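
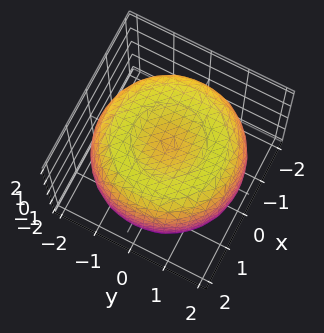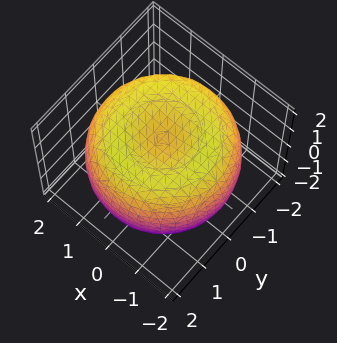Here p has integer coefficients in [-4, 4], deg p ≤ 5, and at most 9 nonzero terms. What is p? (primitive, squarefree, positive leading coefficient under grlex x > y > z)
1. Degree: a generic line meets the surface in up to 4 points, so deg p = 4.
2. Symmetry: the z-axis is an axis of rotation, so x and y enter only as x² + y².
3. Reading off the gridlines: a circular section at z = 0 has radius between 1 and 2; among the integer gridlines, it crosses the z-axis at z ∈ {-1, 1}.
4. These observations pin down the coefficients.

x^4 + 2*x^2*y^2 + y^4 - 3*x^2 - 3*y^2 + 3*z^2 - 3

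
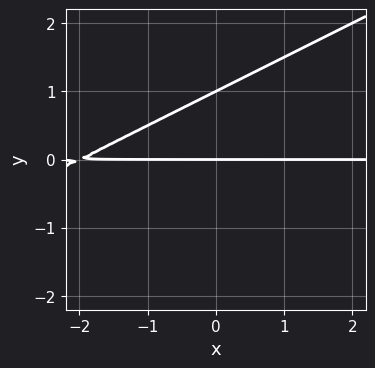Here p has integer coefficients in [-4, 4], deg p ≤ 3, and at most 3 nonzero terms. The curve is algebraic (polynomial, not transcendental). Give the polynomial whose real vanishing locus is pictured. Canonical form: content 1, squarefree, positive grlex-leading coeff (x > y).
x*y - 2*y^2 + 2*y

First, degree: a generic line meets the curve in up to 2 points, so deg p = 2.
Next, reading off the gridlines: the y-axis gridline crossings are at y ∈ {0, 1}; every point of the x-axis in the box is on the curve.
Finally, matching integer coefficients to the picture gives p.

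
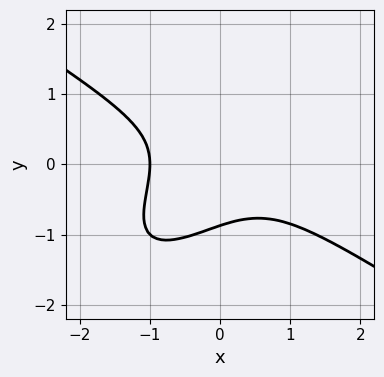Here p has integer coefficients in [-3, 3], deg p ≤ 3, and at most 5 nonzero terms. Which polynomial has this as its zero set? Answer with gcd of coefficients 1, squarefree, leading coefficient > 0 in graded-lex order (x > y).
1. Degree: the shape is more complex than any degree-2 curve, so deg p = 3.
2. From the axis intercepts and sections: one x-axis crossing is at x = -1.
3. Fitting integer coefficients to these (and the overall shape) gives p.

2*x^3 - 3*x*y^2 + 3*y^3 + 2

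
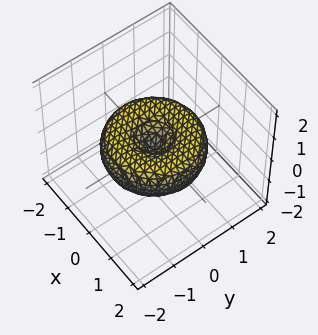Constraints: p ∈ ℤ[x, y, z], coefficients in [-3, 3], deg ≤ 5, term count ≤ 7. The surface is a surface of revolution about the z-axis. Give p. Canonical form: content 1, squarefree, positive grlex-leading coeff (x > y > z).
1. Degree: a generic line meets the surface in up to 4 points, so deg p = 4.
2. Symmetries: the z-axis is an axis of rotation, so x and y enter only as x² + y².
3. Reading off the gridlines: it meets the y-axis at y = 0 (among the integer gridlines); a circular section at z = 0 has radius between 1 and 2; it crosses the z-axis at the gridline z = 0.
4. Solving for integer coefficients yields p as stated.

x^4 + 2*x^2*y^2 + y^4 - 2*x^2 - 2*y^2 + 3*z^2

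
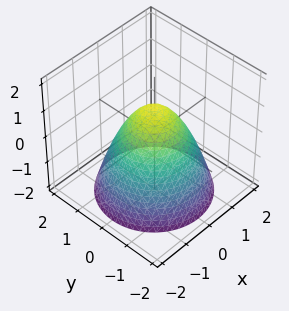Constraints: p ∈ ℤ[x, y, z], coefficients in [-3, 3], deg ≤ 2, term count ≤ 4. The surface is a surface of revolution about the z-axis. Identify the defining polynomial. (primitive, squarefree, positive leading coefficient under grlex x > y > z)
x^2 + y^2 + z - 1

1. The degree is 2 — a generic line meets the surface in up to 2 points.
2. Symmetry: every cross-section ⟂ z is a circle, so x, y appear only via x² + y².
3. From the visible intercepts: a circular section at z = -1 has radius between 1 and 2; the y-axis gridline crossings are at y ∈ {-1, 1}; the x-axis gridline crossings are at x ∈ {-1, 1}; it crosses the z-axis at the gridline z = 1.
4. Assembling these constraints gives the stated polynomial.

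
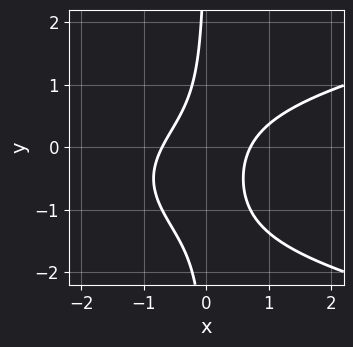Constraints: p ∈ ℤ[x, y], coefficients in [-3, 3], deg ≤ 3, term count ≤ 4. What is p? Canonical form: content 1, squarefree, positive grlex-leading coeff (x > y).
2*x*y^2 - 2*x^2 + 2*x*y + 1

(a) Degree: the shape is more complex than any degree-2 curve, so deg p = 3.
(b) Observable constraints: it misses every integer gridline on the y-axis.
(c) Assembling these constraints gives the stated polynomial.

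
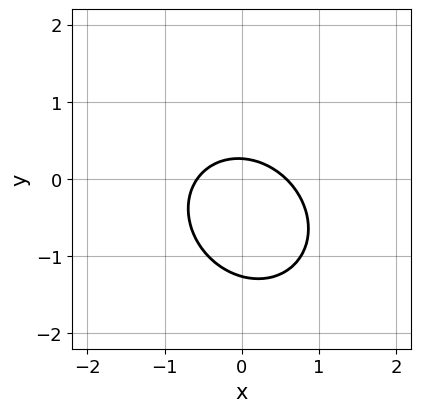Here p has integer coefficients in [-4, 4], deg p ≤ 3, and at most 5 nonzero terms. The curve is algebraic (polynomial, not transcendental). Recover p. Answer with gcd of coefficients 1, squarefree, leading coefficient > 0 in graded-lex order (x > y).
3*x^2 + x*y + 3*y^2 + 3*y - 1

1. The degree is 2 — the shape is more complex than any degree-1 curve.
2. The integer polynomial consistent with all of this is the stated p.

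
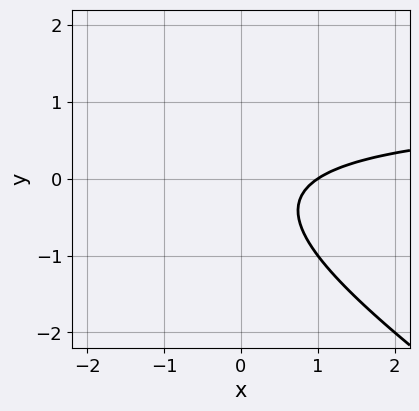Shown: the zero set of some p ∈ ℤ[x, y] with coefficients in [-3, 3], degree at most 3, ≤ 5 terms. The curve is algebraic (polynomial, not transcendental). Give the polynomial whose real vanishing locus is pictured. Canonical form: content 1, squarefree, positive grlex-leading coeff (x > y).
(a) The degree is 2 — no degree-1 curve has this shape.
(b) Reading off the gridlines: one x-axis crossing is at x = 1; it misses every integer gridline on the y-axis.
(c) Assembling these constraints gives the stated polynomial.

2*x*y + 3*y^2 - 2*x + y + 2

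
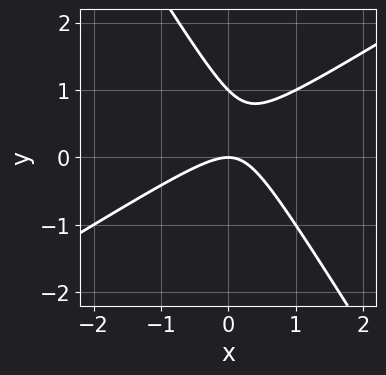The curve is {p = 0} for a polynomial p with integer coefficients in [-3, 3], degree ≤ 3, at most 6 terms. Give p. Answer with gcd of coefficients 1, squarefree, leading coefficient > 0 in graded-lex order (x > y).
x^2 - x*y - y^2 + y

(a) deg p = 2.
(b) From the axis intercepts and sections: it meets the x-axis at x = 0 (among the integer gridlines); among the integer gridlines, it crosses the y-axis at y ∈ {0, 1}.
(c) These observations pin down the coefficients.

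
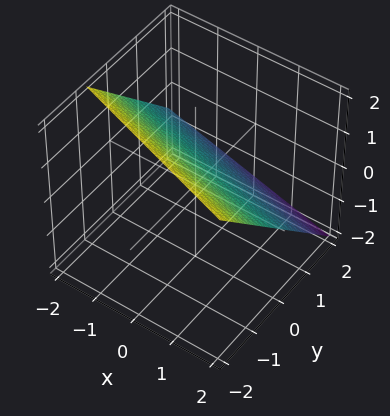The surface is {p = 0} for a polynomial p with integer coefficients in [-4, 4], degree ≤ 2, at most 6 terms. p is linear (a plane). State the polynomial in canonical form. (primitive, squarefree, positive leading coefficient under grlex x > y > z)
x + 3*y + 3*z - 2

First, degree: the surface is flat (a plane), so deg p = 1.
Then, against the integer gridlines: it meets the x-axis at x = 2 (among the integer gridlines).
Finally, fitting integer coefficients to these (and the overall shape) gives p.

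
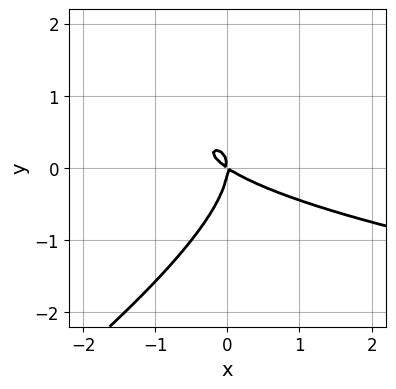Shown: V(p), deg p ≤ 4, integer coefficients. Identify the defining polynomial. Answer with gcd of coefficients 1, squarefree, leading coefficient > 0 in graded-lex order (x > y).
1. Degree: no degree-2 curve has this shape, so deg p = 3.
2. Against the integer gridlines: it crosses the y-axis at the gridline y = 0; it meets the x-axis at x = 0 (among the integer gridlines).
3. Fitting integer coefficients to these (and the overall shape) gives p.

2*x*y^2 - 3*y^3 - 2*x^2 - 3*x*y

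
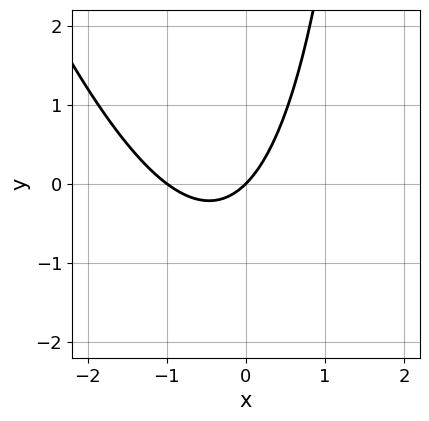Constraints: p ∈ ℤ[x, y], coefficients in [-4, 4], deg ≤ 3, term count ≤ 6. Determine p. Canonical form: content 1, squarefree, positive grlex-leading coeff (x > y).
3*x^2 + x*y + 3*x - 3*y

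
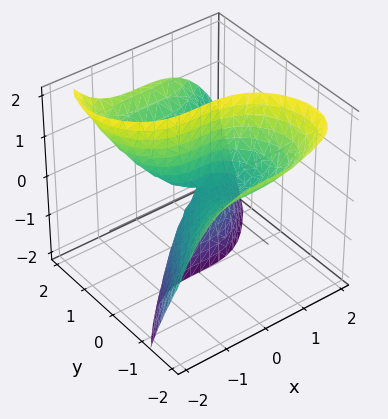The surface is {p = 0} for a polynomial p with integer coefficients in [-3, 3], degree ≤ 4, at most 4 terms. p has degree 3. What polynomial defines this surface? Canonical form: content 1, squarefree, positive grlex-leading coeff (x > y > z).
First, degree: the shape is more complex than any degree-2 surface, so deg p = 3.
Then, observable constraints: the visible z-axis segment lies entirely on the surface; it meets the y-axis at y = 0 (among the integer gridlines); one x-axis crossing is at x = 0.
Finally, together with the visible shape, these determine p as stated.

x^3 - y^3 + 3*y*z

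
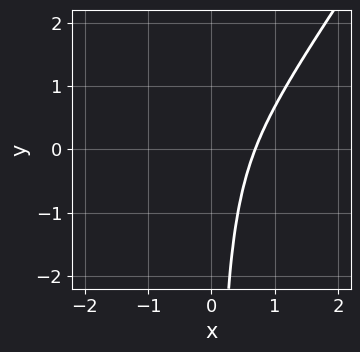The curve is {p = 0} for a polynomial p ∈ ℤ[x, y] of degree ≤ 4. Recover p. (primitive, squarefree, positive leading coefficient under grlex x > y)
(a) Degree: no degree-2 curve has this shape, so deg p = 3.
(b) Reading off the gridlines: it misses every integer gridline on the y-axis.
(c) Fitting integer coefficients to these (and the overall shape) gives p.

3*x^3 - 2*x^2*y - x*y - 1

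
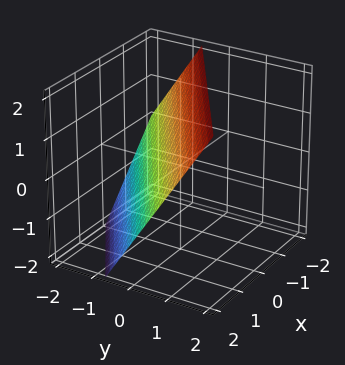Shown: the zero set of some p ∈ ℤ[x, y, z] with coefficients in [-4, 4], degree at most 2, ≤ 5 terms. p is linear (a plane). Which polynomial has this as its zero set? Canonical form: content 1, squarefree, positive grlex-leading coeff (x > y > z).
2*x - 3*y + 2*z - 2

(a) Degree: the surface is flat (a plane), so deg p = 1.
(b) Checking where it meets the axes: it meets the x-axis at x = 1 (among the integer gridlines); it crosses the z-axis at the gridline z = 1.
(c) Assembling these constraints gives the stated polynomial.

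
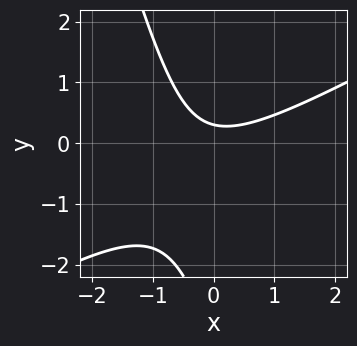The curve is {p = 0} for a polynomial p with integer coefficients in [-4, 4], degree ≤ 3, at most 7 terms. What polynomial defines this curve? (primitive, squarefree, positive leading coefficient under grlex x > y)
2*x^2 - 3*x*y - y^2 - 3*y + 1

deg p = 2. The shape is more complex than any degree-1 curve.
Observable constraints: no x-intercept at any integer in the box.
Putting this together gives p.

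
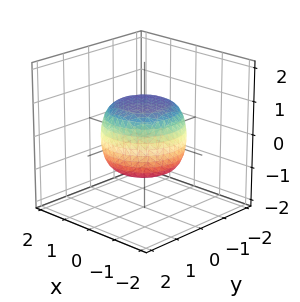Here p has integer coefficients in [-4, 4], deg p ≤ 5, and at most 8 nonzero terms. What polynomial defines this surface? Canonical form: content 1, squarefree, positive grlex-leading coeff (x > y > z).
1. The degree is 4 — no degree-3 surface has this shape.
2. By symmetry, the z-axis is an axis of rotation, so x and y enter only as x² + y².
3. Checking where it meets the axes: a circular section at z = 1 has radius between 0 and 1; the z-axis gridline crossings are at z ∈ {-1, 1}.
4. Together with the visible shape, these determine p as stated.

2*x^4 + 4*x^2*y^2 + 2*y^4 - x^2 - y^2 + 3*z^2 - 3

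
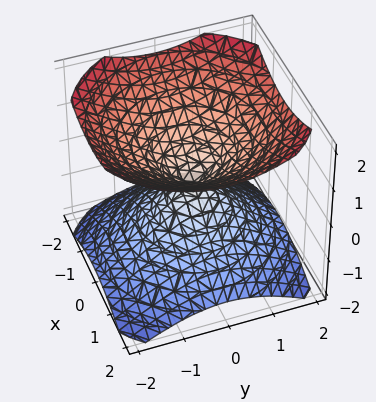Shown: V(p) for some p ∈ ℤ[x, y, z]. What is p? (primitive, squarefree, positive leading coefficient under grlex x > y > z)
1. I count 2 distinct pieces. They look like related sheets of one shape, so recover p as a whole.
2. Degree: two nappes meeting at a single point; a quadric, so deg p = 2.
3. Symmetries: the z ↦ −z reflection is a symmetry, so z appears only in even powers; the z-axis is an axis of rotation, so x and y enter only as x² + y².
4. Reading off the gridlines: one y-axis crossing is at y = 0; it meets the z-axis at z = 0 (among the integer gridlines); it crosses the x-axis at the gridline x = 0; a circular section at z = 1 has radius between 1 and 2.
5. The integer polynomial consistent with all of this is the stated p.

2*x^2 + 2*y^2 - 3*z^2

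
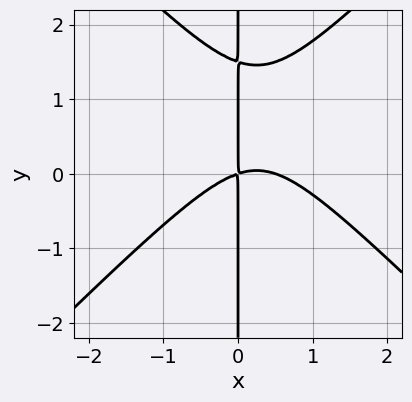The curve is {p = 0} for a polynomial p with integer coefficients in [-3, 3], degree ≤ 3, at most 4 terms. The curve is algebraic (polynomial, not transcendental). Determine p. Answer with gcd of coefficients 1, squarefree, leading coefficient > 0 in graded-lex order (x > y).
1. The degree is 3 — a generic line meets the curve in up to 3 points.
2. Checking where it meets the axes: the visible y-axis segment lies entirely on the curve.
3. Assembling these constraints gives the stated polynomial.

2*x^3 - 2*x*y^2 - x^2 + 3*x*y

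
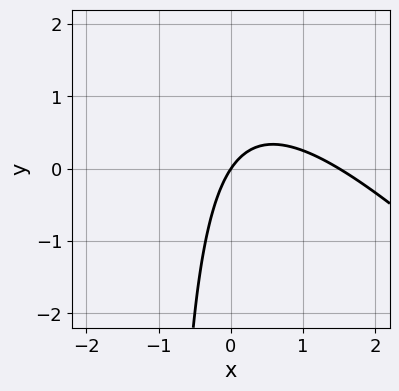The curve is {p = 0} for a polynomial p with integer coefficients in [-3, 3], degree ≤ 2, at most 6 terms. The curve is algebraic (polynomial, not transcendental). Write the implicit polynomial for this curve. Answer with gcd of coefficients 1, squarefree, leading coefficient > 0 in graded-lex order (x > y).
2*x^2 + 2*x*y - 3*x + 2*y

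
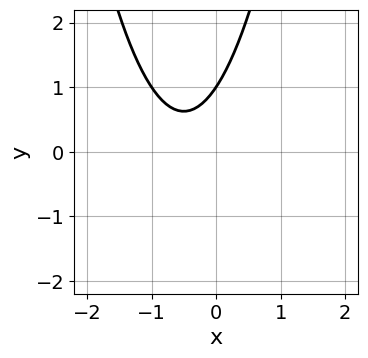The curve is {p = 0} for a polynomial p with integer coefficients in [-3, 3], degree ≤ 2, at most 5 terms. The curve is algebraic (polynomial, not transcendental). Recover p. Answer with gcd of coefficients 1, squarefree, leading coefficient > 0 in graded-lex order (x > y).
3*x^2 + 3*x - 2*y + 2

First, deg p = 2.
Next, reading off the gridlines: it crosses the y-axis at the gridline y = 1; no x-intercept at any integer in the box.
Finally, assembling these constraints gives the stated polynomial.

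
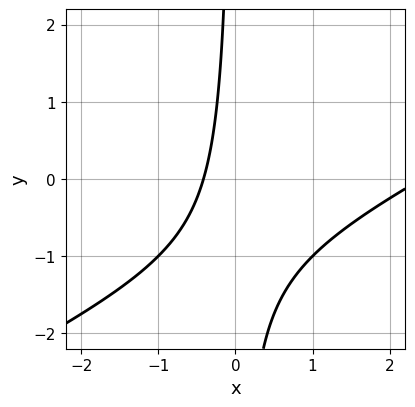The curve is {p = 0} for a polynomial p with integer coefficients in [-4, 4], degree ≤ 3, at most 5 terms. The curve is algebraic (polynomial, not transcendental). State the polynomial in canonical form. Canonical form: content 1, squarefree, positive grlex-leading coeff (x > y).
1. Degree: no degree-1 curve has this shape, so deg p = 2.
2. Checking where it meets the axes: the curve avoids every integer y-axis point in the box.
3. Matching integer coefficients to the picture gives p.

x^2 - 2*x*y - 2*x - 1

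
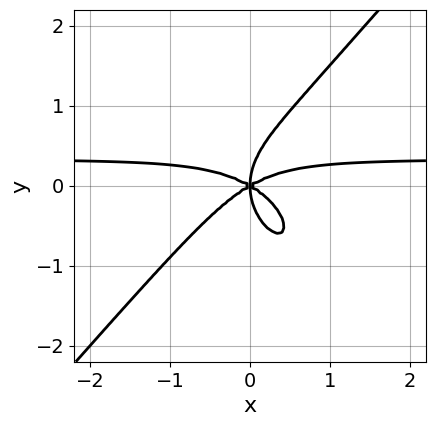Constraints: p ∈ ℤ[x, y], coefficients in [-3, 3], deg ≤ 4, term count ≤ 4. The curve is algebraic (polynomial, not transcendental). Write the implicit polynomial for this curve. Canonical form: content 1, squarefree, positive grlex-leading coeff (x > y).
3*x^3*y - 2*y^4 - x^3 + 3*x*y^2

(a) Degree: the shape is more complex than any degree-3 curve, so deg p = 4.
(b) Against the integer gridlines: it meets the x-axis at x = 0 (among the integer gridlines); it crosses the y-axis at the gridline y = 0.
(c) The integer polynomial consistent with all of this is the stated p.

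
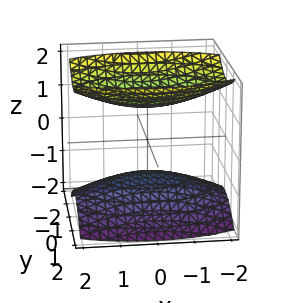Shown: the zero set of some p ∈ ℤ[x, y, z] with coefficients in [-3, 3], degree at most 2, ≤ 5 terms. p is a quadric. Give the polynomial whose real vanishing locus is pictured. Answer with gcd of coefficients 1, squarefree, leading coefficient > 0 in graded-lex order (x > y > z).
1. I count 2 distinct pieces. Treating them together as one polynomial.
2. deg p = 2. Two sheets facing apart; a quadric.
3. Symmetries: mirror symmetry y ↦ −y ⇒ only even powers of y; mirror symmetry z ↦ −z ⇒ only even powers of z; the x ↦ −x reflection is a symmetry, so x appears only in even powers.
4. From the visible intercepts: the surface avoids every integer y-axis point in the box; the surface avoids every integer x-axis point in the box; the z-axis gridline crossings are at z ∈ {-1, 1}.
5. These observations pin down the coefficients.

x^2 + 3*y^2 - 3*z^2 + 3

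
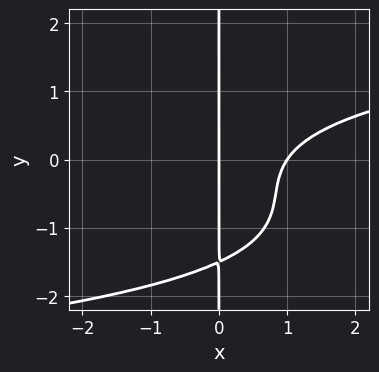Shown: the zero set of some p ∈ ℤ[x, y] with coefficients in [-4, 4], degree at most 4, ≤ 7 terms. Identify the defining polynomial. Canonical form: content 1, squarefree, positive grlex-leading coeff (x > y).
2*x*y^3 + 3*x*y^2 - 3*x^2 + 2*x*y + 3*x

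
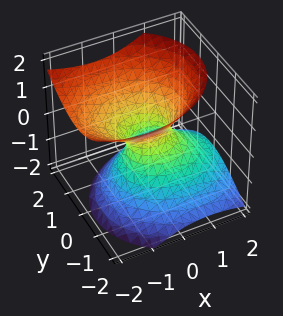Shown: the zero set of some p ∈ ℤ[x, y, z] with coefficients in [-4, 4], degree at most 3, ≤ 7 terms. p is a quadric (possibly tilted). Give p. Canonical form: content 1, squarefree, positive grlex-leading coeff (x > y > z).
1. Degree: a generic line meets the surface in up to 2 points, so deg p = 2.
2. Checking where it meets the axes: the surface avoids every integer z-axis point in the box.
3. Fitting integer coefficients to these (and the overall shape) gives p.

2*x^2 + 2*x*z + 3*y^2 - y*z - 3*z^2 - 1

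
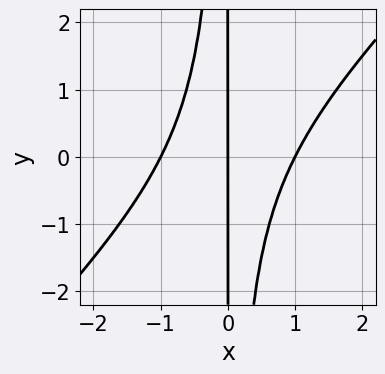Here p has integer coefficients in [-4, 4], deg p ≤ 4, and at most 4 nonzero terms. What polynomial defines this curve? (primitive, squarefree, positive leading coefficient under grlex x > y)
x^3 - x^2*y - x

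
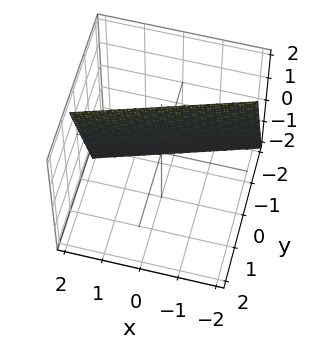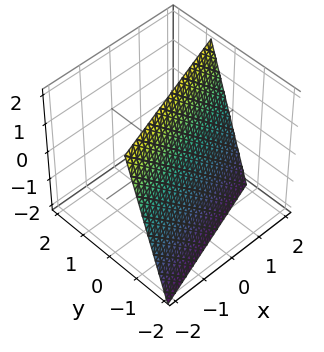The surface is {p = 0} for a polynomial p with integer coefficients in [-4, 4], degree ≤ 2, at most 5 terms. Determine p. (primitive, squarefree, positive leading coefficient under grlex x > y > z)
x - 3*y + z - 2

First, the degree is 1 — the surface is flat (a plane).
Then, against the integer gridlines: it meets the z-axis at z = 2 (among the integer gridlines); it crosses the x-axis at the gridline x = 2.
Finally, together with the visible shape, these determine p as stated.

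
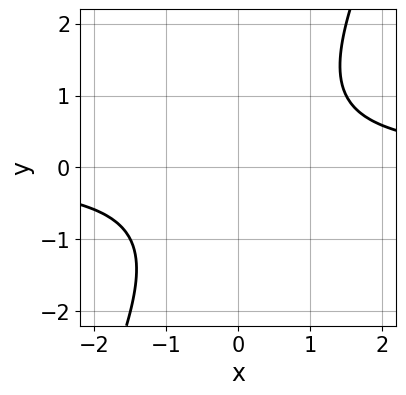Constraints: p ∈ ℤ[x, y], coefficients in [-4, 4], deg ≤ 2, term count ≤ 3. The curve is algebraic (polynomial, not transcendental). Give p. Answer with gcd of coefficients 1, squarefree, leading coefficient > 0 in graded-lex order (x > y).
First, the degree is 2 — the shape is more complex than any degree-1 curve.
Then, checking where it meets the axes: no x-intercept at any integer in the box; the curve avoids every integer y-axis point in the box.
Finally, solving for integer coefficients yields p as stated.

2*x*y - y^2 - 2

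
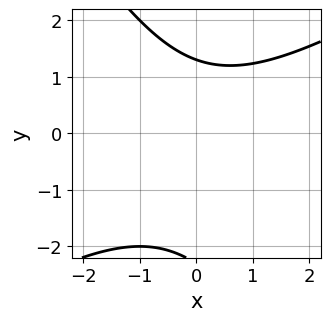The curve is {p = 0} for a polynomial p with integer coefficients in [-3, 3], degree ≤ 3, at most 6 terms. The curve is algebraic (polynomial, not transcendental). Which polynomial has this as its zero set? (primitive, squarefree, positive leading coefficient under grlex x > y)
First, deg p = 2. The shape is more complex than any degree-1 curve.
Then, against the integer gridlines: it misses every integer gridline on the x-axis.
Finally, together with the visible shape, these determine p as stated.

x^2 - x*y - y^2 - y + 3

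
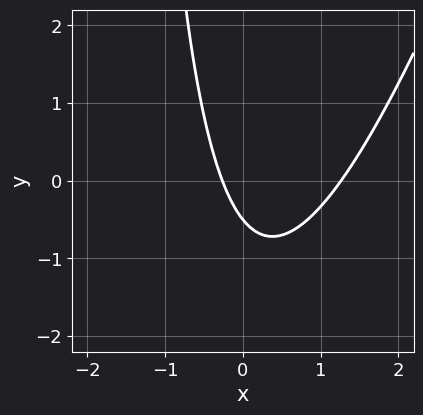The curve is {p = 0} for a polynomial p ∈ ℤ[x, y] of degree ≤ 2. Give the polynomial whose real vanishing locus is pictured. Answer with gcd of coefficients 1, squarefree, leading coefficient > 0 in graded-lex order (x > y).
3*x^2 - x*y - 3*x - 2*y - 1

1. deg p = 2.
2. The integer polynomial consistent with all of this is the stated p.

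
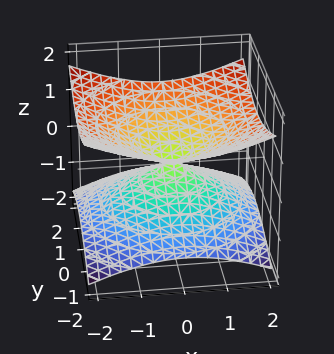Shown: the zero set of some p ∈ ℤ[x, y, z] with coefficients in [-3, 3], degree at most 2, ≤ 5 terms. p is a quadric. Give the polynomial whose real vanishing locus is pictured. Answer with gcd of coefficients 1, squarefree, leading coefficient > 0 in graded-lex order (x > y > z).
x^2 + y^2 - 3*z^2

1. deg p = 2. Two nappes meeting at a single point; a quadric.
2. Symmetries: the surface is invariant under rotation about z: p = q(x² + y², z); mirror symmetry z ↦ −z ⇒ only even powers of z.
3. Against the integer gridlines: it crosses the x-axis at the gridline x = 0; it meets the z-axis at z = 0 (among the integer gridlines); a circular section at z = -1 has radius between 1 and 2.
4. The integer polynomial consistent with all of this is the stated p.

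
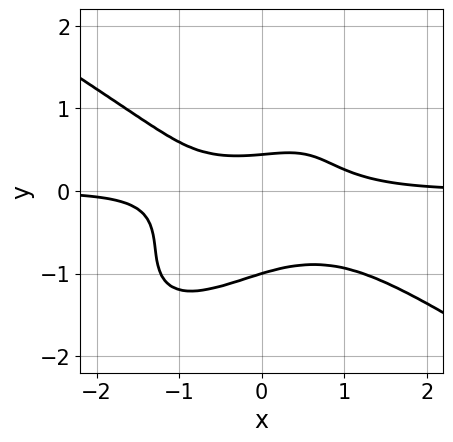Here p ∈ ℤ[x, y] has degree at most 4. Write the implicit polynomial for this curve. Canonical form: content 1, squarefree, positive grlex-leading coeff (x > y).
2*x^3*y - 3*x*y^3 + 3*y^4 + 2*y - 1

(a) The degree is 4 — no degree-3 curve has this shape.
(b) Checking where it meets the axes: it meets the y-axis at y = -1 (among the integer gridlines); it misses every integer gridline on the x-axis.
(c) Matching integer coefficients to the picture gives p.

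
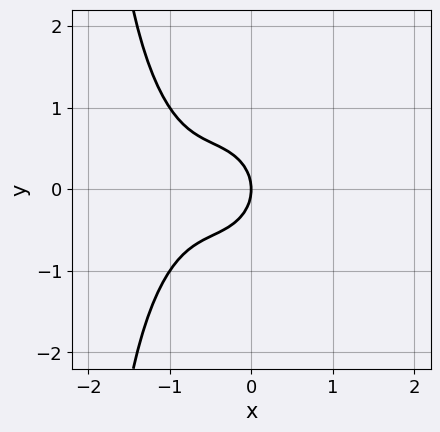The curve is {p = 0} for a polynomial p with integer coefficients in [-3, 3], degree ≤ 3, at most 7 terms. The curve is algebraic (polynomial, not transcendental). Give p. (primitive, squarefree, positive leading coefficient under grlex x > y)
2*x^3 + x*y^2 + 3*x^2 + 2*y^2 + 2*x

First, the degree is 3 — a generic line meets the curve in up to 3 points.
Then, symmetries: the y ↦ −y reflection is a symmetry, so y appears only in even powers.
Next, reading off the gridlines: one y-axis crossing is at y = 0; it meets the x-axis at x = 0 (among the integer gridlines).
Finally, solving for integer coefficients yields p as stated.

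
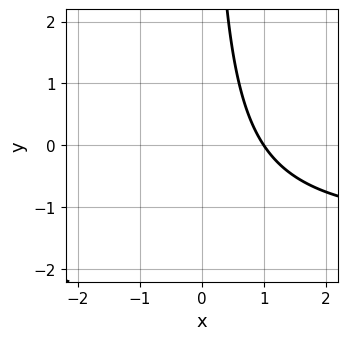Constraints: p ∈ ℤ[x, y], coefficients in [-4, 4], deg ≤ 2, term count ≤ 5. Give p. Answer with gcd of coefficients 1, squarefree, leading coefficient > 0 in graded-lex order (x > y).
2*x*y + 3*x - 3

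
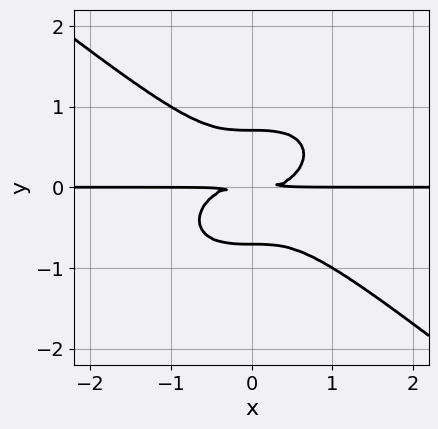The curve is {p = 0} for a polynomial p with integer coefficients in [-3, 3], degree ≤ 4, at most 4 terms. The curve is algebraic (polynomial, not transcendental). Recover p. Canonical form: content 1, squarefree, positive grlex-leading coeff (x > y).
x^3*y + 2*y^4 - y^2

First, deg p = 4.
Next, observable constraints: every point of the x-axis in the box is on the curve.
Finally, solving for integer coefficients yields p as stated.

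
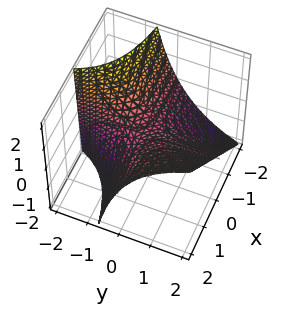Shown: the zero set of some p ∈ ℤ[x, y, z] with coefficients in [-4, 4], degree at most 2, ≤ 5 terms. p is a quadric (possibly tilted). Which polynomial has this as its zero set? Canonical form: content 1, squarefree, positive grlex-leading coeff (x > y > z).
2*x*y - y*z - 2*z

(a) Degree: no degree-1 surface has this shape, so deg p = 2.
(b) From the visible intercepts: the visible y-axis segment lies entirely on the surface; it crosses the z-axis at the gridline z = 0.
(c) Matching integer coefficients to the picture gives p. Check: (-1, 0, 0) on the x-axis lies on the surface, and p(-1, 0, 0) = 0. ✓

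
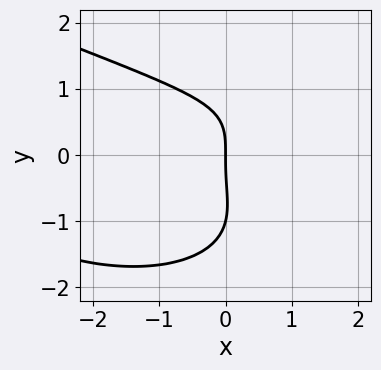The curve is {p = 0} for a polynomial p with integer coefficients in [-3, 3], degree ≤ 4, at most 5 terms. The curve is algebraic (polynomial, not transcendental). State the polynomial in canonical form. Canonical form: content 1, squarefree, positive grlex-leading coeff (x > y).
Degree: a generic line meets the curve in up to 4 points, so deg p = 4.
Reading off the gridlines: it crosses the x-axis at the gridline x = 0; among the integer gridlines, it crosses the y-axis at y ∈ {-1, 0}.
Putting this together gives p.

y^4 - x^2*y + y^3 - x*y + 3*x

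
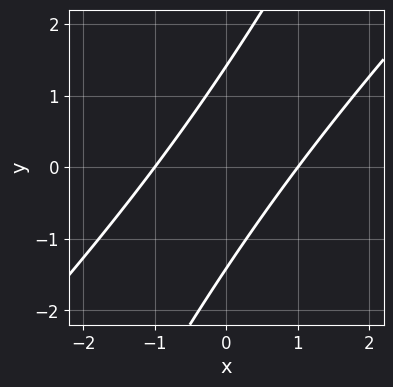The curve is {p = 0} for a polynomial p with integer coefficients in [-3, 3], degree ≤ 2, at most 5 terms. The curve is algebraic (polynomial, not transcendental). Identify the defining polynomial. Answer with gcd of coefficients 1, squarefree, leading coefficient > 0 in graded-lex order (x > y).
2*x^2 - 3*x*y + y^2 - 2

The degree is 2 — no degree-1 curve has this shape.
Observable constraints: among the integer gridlines, it crosses the x-axis at x ∈ {-1, 1}.
Assembling these constraints gives the stated polynomial.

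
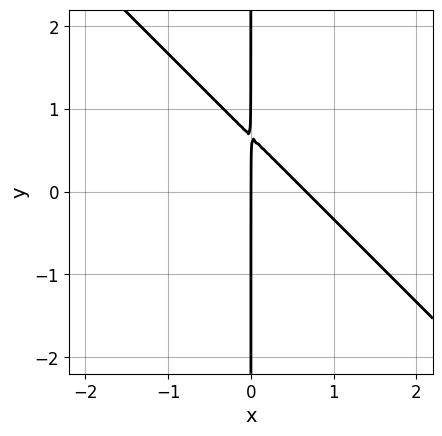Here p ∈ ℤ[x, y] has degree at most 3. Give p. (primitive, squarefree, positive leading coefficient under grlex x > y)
First, the degree is 2 — a generic line meets the curve in up to 2 points.
Then, from the axis intercepts and sections: the visible y-axis segment lies entirely on the curve; one x-axis crossing is at x = 0.
Finally, putting this together gives p.

3*x^2 + 3*x*y - 2*x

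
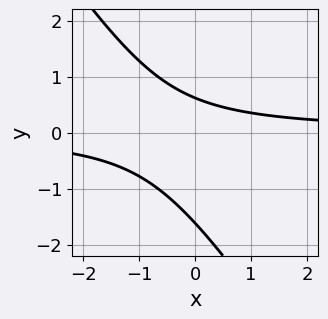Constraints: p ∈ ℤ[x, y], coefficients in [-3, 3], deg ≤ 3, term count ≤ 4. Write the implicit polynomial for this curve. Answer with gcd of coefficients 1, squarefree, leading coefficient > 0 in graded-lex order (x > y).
3*x*y + 2*y^2 + 2*y - 2

(a) deg p = 2.
(b) Checking where it meets the axes: it misses every integer gridline on the x-axis.
(c) Solving for integer coefficients yields p as stated.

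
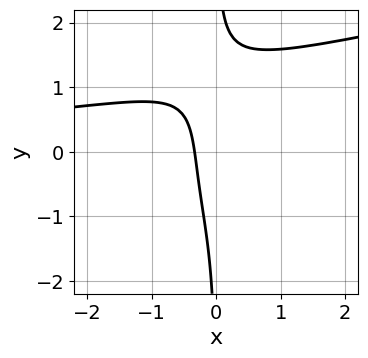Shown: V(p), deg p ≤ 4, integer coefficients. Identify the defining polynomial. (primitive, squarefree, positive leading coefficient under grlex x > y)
x*y^3 - x^2*y + x*y - 3*x - 1

(a) deg p = 4. A generic line meets the curve in up to 4 points.
(b) From the axis intercepts and sections: the curve avoids every integer y-axis point in the box.
(c) Solving for integer coefficients yields p as stated.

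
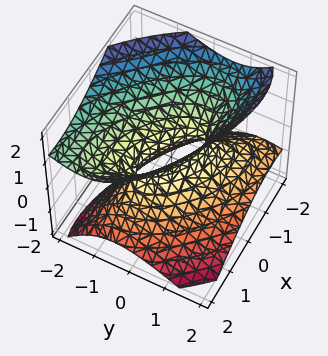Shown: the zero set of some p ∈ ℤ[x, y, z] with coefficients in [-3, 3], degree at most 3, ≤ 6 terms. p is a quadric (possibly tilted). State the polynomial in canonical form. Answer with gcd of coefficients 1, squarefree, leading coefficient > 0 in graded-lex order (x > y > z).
The degree is 2 — no degree-1 surface has this shape.
Against the integer gridlines: the surface avoids every integer z-axis point in the box.
Solving for integer coefficients yields p as stated.

2*x^2 + 3*x*y + 3*y^2 + 2*y*z - 3*z^2 - 1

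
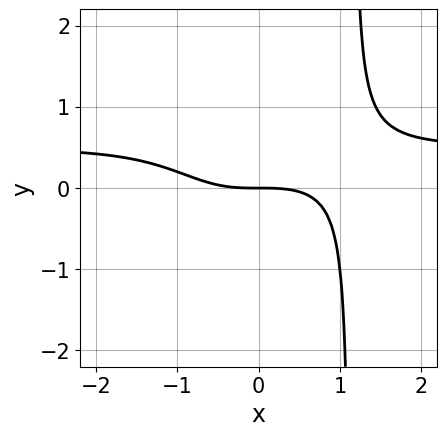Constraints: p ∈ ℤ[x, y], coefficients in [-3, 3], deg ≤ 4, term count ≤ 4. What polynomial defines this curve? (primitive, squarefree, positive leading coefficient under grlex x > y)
2*x^3*y - x^3 - 3*y

(a) Degree: a generic line meets the curve in up to 4 points, so deg p = 4.
(b) Observable constraints: it crosses the x-axis at the gridline x = 0; one y-axis crossing is at y = 0.
(c) Putting this together gives p.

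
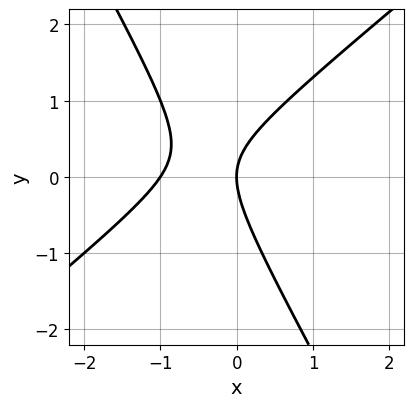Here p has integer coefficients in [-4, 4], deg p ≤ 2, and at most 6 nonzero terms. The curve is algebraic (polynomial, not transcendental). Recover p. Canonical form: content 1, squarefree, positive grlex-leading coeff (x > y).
1. Degree: a generic line meets the curve in up to 2 points, so deg p = 2.
2. From the axis intercepts and sections: it meets the y-axis at y = 0 (among the integer gridlines); the x-axis gridline crossings are at x ∈ {-1, 0}.
3. Matching integer coefficients to the picture gives p.

3*x^2 - 2*x*y - 2*y^2 + 3*x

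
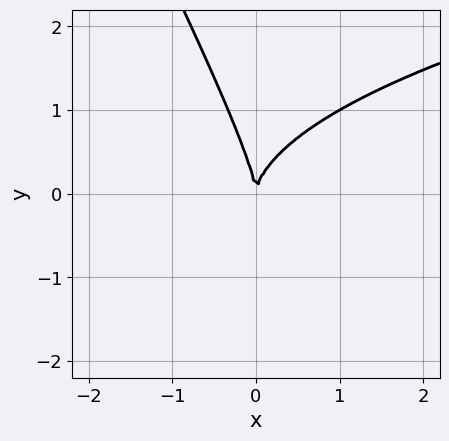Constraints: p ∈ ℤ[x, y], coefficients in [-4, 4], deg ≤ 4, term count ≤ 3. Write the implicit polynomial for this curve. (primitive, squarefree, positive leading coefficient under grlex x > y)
2*x*y^2 + y^3 - 3*x^2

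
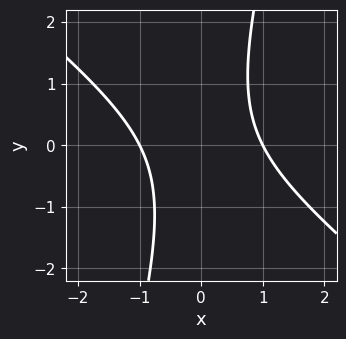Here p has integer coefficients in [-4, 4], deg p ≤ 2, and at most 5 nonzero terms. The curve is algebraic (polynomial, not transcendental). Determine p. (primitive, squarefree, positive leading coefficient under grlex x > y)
First, degree: the shape is more complex than any degree-1 curve, so deg p = 2.
Then, from the visible intercepts: among the integer gridlines, it crosses the x-axis at x ∈ {-1, 1}; the curve avoids every integer y-axis point in the box.
Finally, matching integer coefficients to the picture gives p.

3*x^2 + 3*x*y - y^2 - 3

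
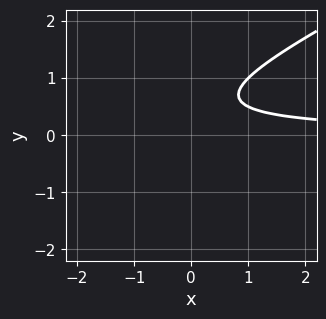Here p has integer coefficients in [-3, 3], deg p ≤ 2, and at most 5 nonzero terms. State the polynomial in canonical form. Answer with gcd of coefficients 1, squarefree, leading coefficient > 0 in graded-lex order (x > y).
First, deg p = 2.
Then, against the integer gridlines: no x-intercept at any integer in the box; the curve avoids every integer y-axis point in the box.
Finally, together with the visible shape, these determine p as stated.

x*y - 2*y^2 + 2*y - 1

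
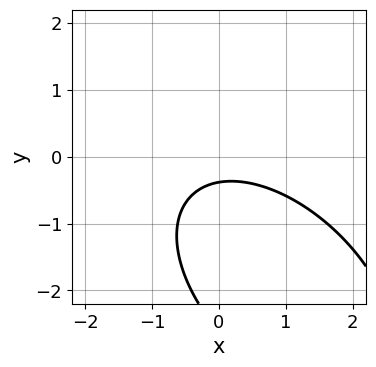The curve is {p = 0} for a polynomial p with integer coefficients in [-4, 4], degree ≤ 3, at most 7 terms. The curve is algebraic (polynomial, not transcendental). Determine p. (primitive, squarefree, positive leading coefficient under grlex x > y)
x^2 + x*y + y^2 + 3*y + 1

First, degree: the shape is more complex than any degree-1 curve, so deg p = 2.
Next, reading off the gridlines: it misses every integer gridline on the x-axis.
Finally, matching integer coefficients to the picture gives p.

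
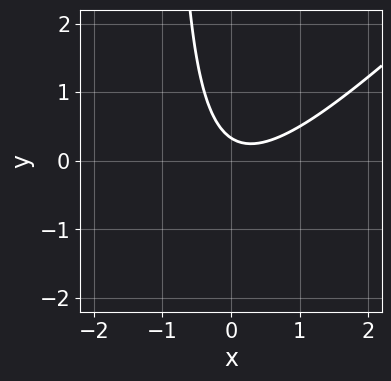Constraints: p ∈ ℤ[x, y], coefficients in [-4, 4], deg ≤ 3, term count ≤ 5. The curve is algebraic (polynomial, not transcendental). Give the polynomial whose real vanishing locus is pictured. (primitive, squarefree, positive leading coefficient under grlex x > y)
3*x^2 - 3*x*y - x - 3*y + 1

deg p = 2. The shape is more complex than any degree-1 curve.
Reading off the gridlines: no x-intercept at any integer in the box.
Putting this together gives p.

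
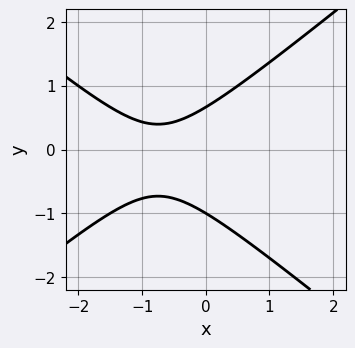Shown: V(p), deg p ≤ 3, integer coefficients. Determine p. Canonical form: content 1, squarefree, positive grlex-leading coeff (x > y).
First, deg p = 2. A generic line meets the curve in up to 2 points.
Next, checking where it meets the axes: it crosses the y-axis at the gridline y = -1; the curve avoids every integer x-axis point in the box.
Finally, solving for integer coefficients yields p as stated.

2*x^2 - 3*y^2 + 3*x - y + 2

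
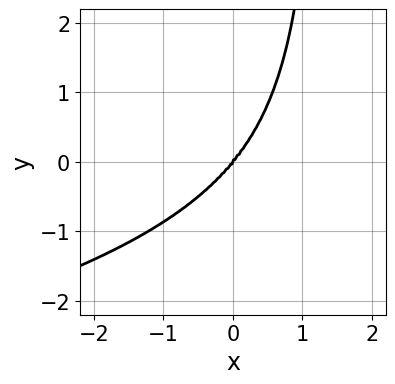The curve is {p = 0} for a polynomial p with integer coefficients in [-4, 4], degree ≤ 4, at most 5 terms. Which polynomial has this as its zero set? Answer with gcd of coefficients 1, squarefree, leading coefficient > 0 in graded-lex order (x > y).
(a) deg p = 4. No degree-3 curve has this shape.
(b) Checking where it meets the axes: it meets the x-axis at x = 0 (among the integer gridlines); it crosses the y-axis at the gridline y = 0.
(c) Together with the visible shape, these determine p as stated.

2*x^2*y^2 + 2*x*y^3 + 3*x^3 + 2*x^2*y - 3*y^3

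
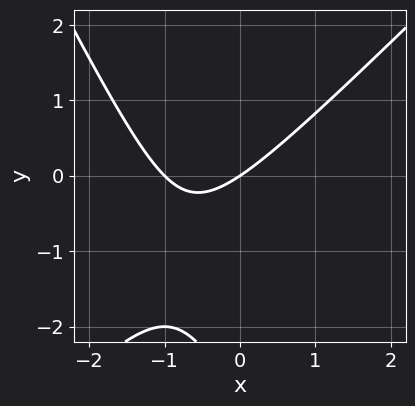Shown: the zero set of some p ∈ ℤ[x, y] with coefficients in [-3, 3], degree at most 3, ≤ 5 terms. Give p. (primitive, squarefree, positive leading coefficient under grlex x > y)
2*x^2 - x*y - y^2 + 2*x - 3*y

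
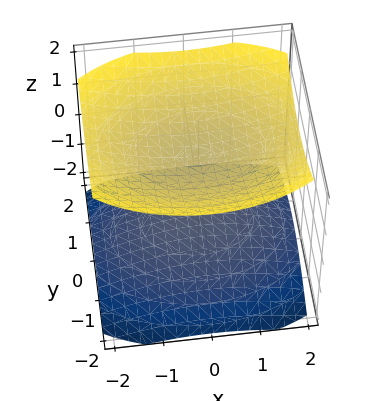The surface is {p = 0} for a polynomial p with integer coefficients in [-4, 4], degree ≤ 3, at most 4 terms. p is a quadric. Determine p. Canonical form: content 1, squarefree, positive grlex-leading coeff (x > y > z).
1. I count 2 distinct pieces.
2. Degree: two separate bowl-shaped sheets opening away from each other; a quadric, so deg p = 2.
3. Symmetries: the z ↦ −z reflection is a symmetry, so z appears only in even powers; it's symmetric under x → −x, forcing even powers of x; the y ↦ −y reflection is a symmetry, so y appears only in even powers.
4. Against the integer gridlines: no y-intercept at any integer in the box; the z-axis gridline crossings are at z ∈ {-1, 1}; it misses every integer gridline on the x-axis.
5. Putting this together gives p.

x^2 + 2*y^2 - 3*z^2 + 3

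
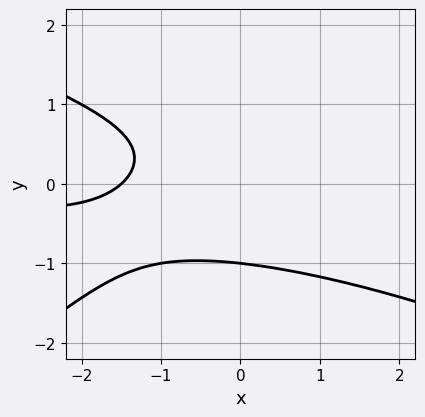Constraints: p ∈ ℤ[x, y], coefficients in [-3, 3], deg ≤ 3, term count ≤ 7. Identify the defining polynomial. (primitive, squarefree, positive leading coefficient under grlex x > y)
x^2*y + x*y^2 - 3*y^3 - 2*x - 3

The degree is 3 — the shape is more complex than any degree-2 curve.
Against the integer gridlines: it crosses the y-axis at the gridline y = -1.
These observations pin down the coefficients.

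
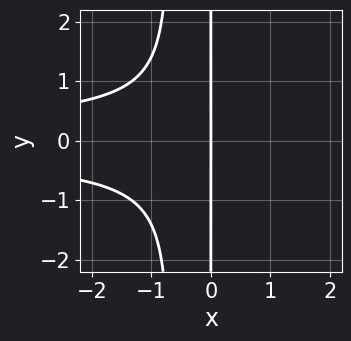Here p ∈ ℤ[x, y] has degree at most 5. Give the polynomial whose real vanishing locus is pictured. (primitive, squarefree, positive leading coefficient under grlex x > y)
1. Degree: a generic line meets the curve in up to 4 points, so deg p = 4.
2. Symmetries: it's symmetric under y → −y, forcing even powers of y.
3. From the visible intercepts: one x-axis crossing is at x = 0; the visible y-axis segment lies entirely on the curve.
4. The integer polynomial consistent with all of this is the stated p.

3*x^2*y^2 + 2*x*y^2 + 2*x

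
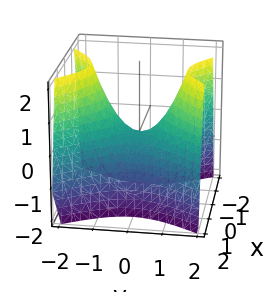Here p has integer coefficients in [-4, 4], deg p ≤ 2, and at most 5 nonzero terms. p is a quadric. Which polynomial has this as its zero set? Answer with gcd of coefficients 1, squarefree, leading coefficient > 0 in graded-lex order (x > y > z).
3*x^2 - 2*y^2 + 2*z

1. The degree is 2 — a hyperbolic paraboloid; a quadric.
2. Symmetries: it's symmetric under x → −x, forcing even powers of x; mirror symmetry y ↦ −y ⇒ only even powers of y.
3. From the axis intercepts and sections: one z-axis crossing is at z = 0; it crosses the x-axis at the gridline x = 0; it crosses the y-axis at the gridline y = 0.
4. These observations pin down the coefficients.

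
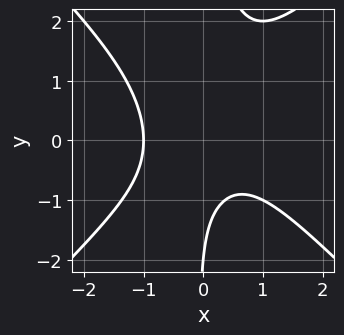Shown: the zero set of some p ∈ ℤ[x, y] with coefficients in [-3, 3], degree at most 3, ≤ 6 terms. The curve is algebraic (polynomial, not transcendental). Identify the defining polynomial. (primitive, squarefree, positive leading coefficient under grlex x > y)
2*x^3 - 2*x*y^2 + x*y + y + 2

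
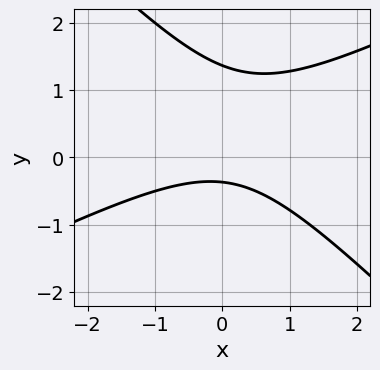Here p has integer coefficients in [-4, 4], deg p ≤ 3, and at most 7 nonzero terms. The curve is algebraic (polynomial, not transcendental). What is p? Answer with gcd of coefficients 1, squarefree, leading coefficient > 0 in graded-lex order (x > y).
First, deg p = 2.
Then, from the visible intercepts: no x-intercept at any integer in the box.
Finally, these observations pin down the coefficients.

x^2 - x*y - 2*y^2 + 2*y + 1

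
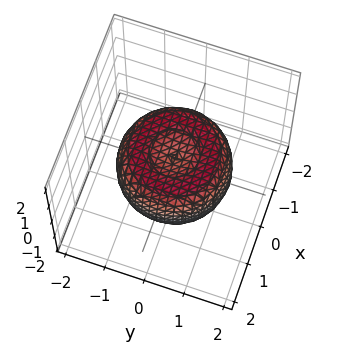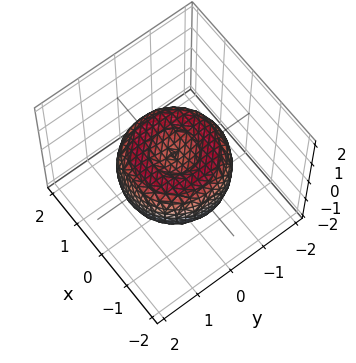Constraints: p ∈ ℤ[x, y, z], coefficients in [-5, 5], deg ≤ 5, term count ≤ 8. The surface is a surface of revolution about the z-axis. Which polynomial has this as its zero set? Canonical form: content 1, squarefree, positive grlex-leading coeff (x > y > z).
2*x^4 + 4*x^2*y^2 + 2*y^4 - 3*x^2 - 3*y^2 + 3*z^2 - 1

First, degree: a generic line meets the surface in up to 4 points, so deg p = 4.
Next, symmetry: the surface is invariant under rotation about z: p = q(x² + y², z).
Then, from the visible intercepts: a circular section at z = 0 has radius between 1 and 2.
Finally, putting this together gives p.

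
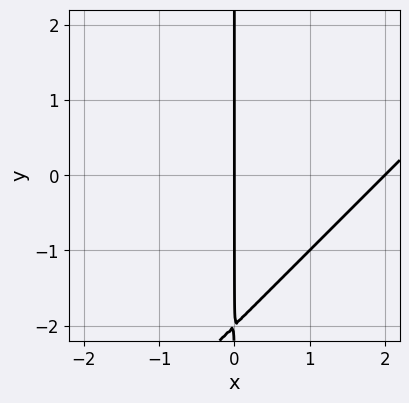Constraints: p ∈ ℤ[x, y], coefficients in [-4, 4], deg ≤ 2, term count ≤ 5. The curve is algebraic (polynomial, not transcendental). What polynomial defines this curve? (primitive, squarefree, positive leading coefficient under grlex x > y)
x^2 - x*y - 2*x

First, deg p = 2. A generic line meets the curve in up to 2 points.
Next, against the integer gridlines: every point of the y-axis in the box is on the curve; among the integer gridlines, it crosses the x-axis at x ∈ {0, 2}.
Finally, solving for integer coefficients yields p as stated.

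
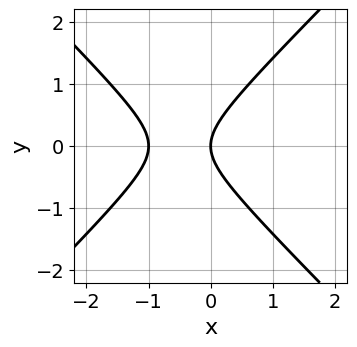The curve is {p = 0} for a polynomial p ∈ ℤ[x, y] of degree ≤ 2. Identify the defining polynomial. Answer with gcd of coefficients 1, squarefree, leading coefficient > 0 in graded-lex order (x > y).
x^2 - y^2 + x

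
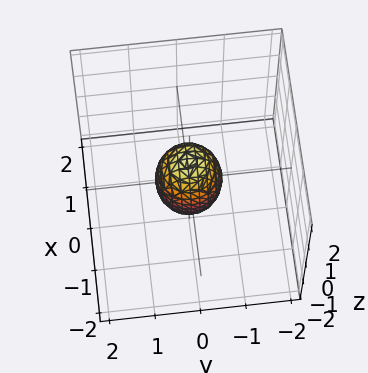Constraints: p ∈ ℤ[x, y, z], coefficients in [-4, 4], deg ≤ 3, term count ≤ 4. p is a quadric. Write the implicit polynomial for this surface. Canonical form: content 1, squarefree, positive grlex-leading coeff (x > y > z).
2*x^2 + 2*y^2 + z^2 - 1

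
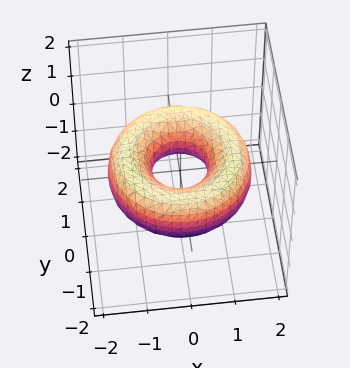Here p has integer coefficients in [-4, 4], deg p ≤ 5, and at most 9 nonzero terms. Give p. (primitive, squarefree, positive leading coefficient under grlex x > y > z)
x^4 + 2*x^2*y^2 + y^4 - 3*x^2 - 3*y^2 + 3*z^2 + 1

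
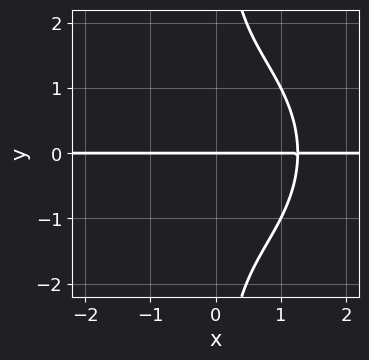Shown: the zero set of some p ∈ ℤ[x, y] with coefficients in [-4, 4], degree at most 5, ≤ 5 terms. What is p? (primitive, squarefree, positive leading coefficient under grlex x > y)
First, degree: the shape is more complex than any degree-3 curve, so deg p = 4.
Next, checking where it meets the axes: every point of the x-axis in the box is on the curve; it crosses the y-axis at the gridline y = 0.
Finally, assembling these constraints gives the stated polynomial.

x^3*y + x*y^3 - 2*y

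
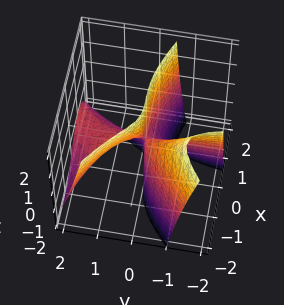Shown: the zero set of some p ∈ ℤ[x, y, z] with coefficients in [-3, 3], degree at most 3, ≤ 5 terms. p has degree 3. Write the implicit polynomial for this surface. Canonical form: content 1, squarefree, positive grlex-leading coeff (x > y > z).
1. deg p = 3. No degree-2 surface has this shape.
2. From the axis intercepts and sections: it crosses the x-axis at the gridline x = 0; every point of the y-axis in the box is on the surface; every point of the z-axis in the box is on the surface.
3. Assembling these constraints gives the stated polynomial.

x^3 + x^2*y - 2*x*y^2 + 3*x*y + 2*y*z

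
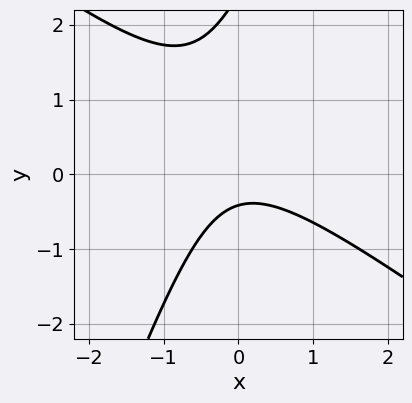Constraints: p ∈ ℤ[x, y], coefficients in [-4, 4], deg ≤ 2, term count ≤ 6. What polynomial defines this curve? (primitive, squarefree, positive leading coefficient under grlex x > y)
2*x^2 + 2*x*y - y^2 + 2*y + 1

First, degree: no degree-1 curve has this shape, so deg p = 2.
Then, reading off the gridlines: it misses every integer gridline on the x-axis.
Finally, together with the visible shape, these determine p as stated.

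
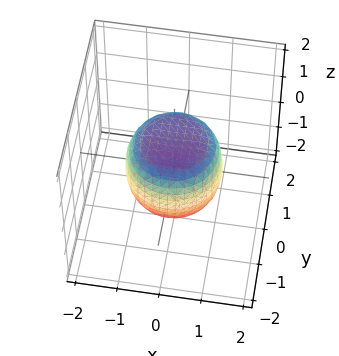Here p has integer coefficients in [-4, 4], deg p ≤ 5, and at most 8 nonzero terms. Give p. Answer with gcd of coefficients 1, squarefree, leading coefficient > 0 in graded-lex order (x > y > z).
2*x^4 + 4*x^2*y^2 + 2*y^4 - x^2 - y^2 + 2*z^2 - 2

First, deg p = 4. A generic line meets the surface in up to 4 points.
Then, symmetries: rotational symmetry about the z-axis ⇒ p depends on x, y only through x² + y².
Next, against the integer gridlines: among the integer gridlines, it crosses the z-axis at z ∈ {-1, 1}; a circular section at z = -1 has radius between 0 and 1.
Finally, matching integer coefficients to the picture gives p.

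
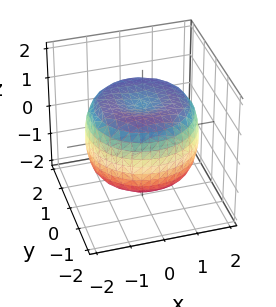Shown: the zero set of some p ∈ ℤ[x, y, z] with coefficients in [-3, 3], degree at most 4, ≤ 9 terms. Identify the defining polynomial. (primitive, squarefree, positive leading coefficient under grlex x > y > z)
The degree is 4 — the shape is more complex than any degree-3 surface.
Symmetry: the z-axis is an axis of rotation, so x and y enter only as x² + y².
Reading off the gridlines: the z-axis gridline crossings are at z ∈ {-1, 1}; a circular section at z = 0 has radius between 1 and 2.
These observations pin down the coefficients.

x^4 + 2*x^2*y^2 + y^4 - 2*x^2 - 2*y^2 + 2*z^2 - 2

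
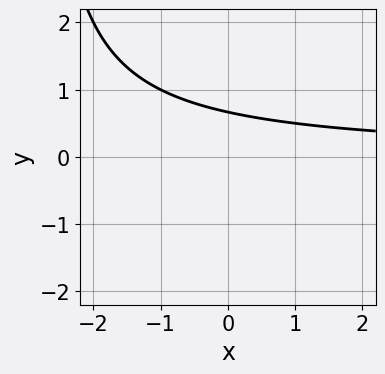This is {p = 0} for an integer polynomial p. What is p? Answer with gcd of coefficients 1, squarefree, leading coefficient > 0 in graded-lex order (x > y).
First, degree: no degree-1 curve has this shape, so deg p = 2.
Then, from the visible intercepts: no x-intercept at any integer in the box.
Finally, assembling these constraints gives the stated polynomial.

x*y + 3*y - 2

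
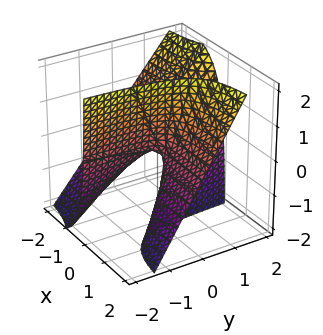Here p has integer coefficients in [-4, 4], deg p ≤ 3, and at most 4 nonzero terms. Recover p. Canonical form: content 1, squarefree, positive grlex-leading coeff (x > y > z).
deg p = 2. A generic line meets the surface in up to 2 points.
Checking where it meets the axes: the visible x-axis segment lies entirely on the surface; the visible y-axis segment lies entirely on the surface; it meets the z-axis at z = 0 (among the integer gridlines).
Solving for integer coefficients yields p as stated.

4*x*y - 3*x*z + z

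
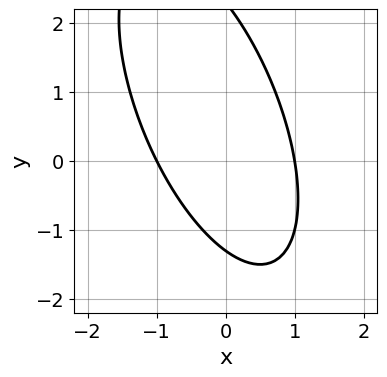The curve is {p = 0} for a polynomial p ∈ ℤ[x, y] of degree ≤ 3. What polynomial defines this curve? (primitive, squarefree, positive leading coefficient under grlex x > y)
deg p = 2.
Observable constraints: among the integer gridlines, it crosses the x-axis at x ∈ {-1, 1}.
Matching integer coefficients to the picture gives p.

3*x^2 + 2*x*y + y^2 - y - 3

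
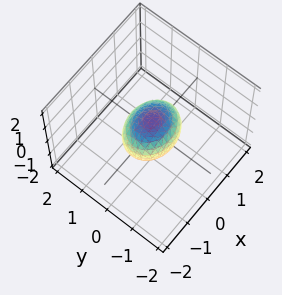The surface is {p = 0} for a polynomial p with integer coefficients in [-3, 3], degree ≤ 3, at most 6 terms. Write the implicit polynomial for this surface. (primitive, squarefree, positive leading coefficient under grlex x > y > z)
2*x^2 + 3*y^2 + 3*z^2 - 2

1. deg p = 2.
2. Symmetries: the z ↦ −z reflection is a symmetry, so z appears only in even powers; mirror symmetry y ↦ −y ⇒ only even powers of y; mirror symmetry x ↦ −x ⇒ only even powers of x.
3. Reading off the gridlines: among the integer gridlines, it crosses the x-axis at x ∈ {-1, 1}.
4. Solving for integer coefficients yields p as stated.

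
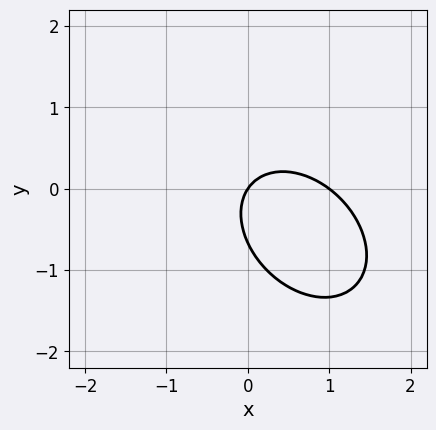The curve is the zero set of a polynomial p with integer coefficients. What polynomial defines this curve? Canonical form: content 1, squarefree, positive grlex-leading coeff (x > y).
3*x^2 + 2*x*y + 3*y^2 - 3*x + 2*y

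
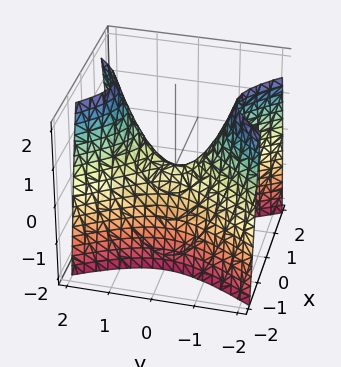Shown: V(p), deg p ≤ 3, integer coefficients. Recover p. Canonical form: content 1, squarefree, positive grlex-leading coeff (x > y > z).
2*x^2 - y^2 + z

First, deg p = 2. A hyperbolic paraboloid; a quadric.
Next, symmetries: it's symmetric under x → −x, forcing even powers of x; the y ↦ −y reflection is a symmetry, so y appears only in even powers.
Next, from the visible intercepts: it crosses the y-axis at the gridline y = 0; it meets the x-axis at x = 0 (among the integer gridlines); it crosses the z-axis at the gridline z = 0.
Finally, the integer polynomial consistent with all of this is the stated p.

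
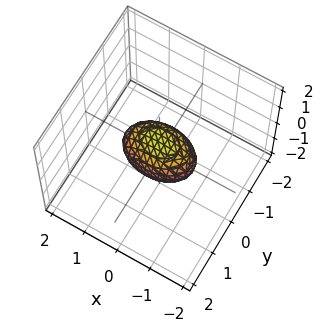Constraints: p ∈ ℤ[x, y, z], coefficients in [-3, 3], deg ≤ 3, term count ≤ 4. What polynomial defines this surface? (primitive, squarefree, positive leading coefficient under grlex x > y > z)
x^2 + 2*y^2 + 2*z^2 - 1

(a) The degree is 2 — bounded and convex; a quadric.
(b) Symmetries: mirror symmetry y ↦ −y ⇒ only even powers of y; the z ↦ −z reflection is a symmetry, so z appears only in even powers; mirror symmetry x ↦ −x ⇒ only even powers of x.
(c) Reading off the gridlines: among the integer gridlines, it crosses the x-axis at x ∈ {-1, 1}.
(d) Assembling these constraints gives the stated polynomial.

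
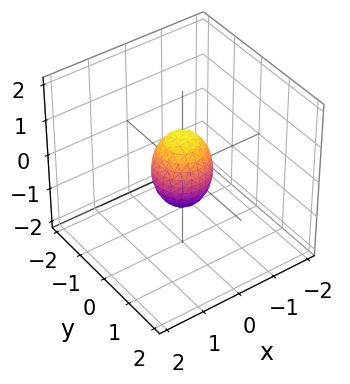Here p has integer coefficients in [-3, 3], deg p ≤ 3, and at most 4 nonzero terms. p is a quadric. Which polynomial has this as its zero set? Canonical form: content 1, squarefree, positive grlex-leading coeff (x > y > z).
Degree: a closed, bounded, convex surface; a quadric, so deg p = 2.
Symmetries: rotational symmetry about the z-axis ⇒ p depends on x, y only through x² + y²; it's symmetric under z → −z, forcing even powers of z.
Observable constraints: a circular section at z = 0 has radius between 0 and 1; among the integer gridlines, it crosses the z-axis at z ∈ {-1, 1}.
Together with the visible shape, these determine p as stated.

2*x^2 + 2*y^2 + z^2 - 1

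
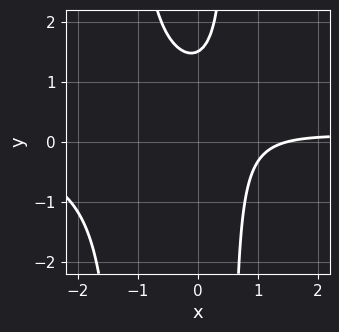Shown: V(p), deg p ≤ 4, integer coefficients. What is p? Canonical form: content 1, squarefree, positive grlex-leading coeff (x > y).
1. The degree is 3 — the shape is more complex than any degree-2 curve.
2. Putting this together gives p.

3*x^2*y + 2*x*y - 2*x - 2*y + 3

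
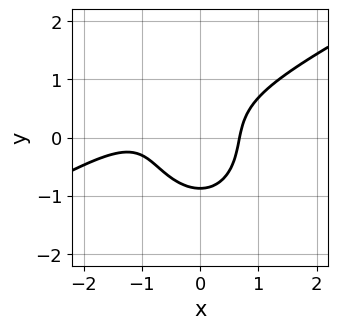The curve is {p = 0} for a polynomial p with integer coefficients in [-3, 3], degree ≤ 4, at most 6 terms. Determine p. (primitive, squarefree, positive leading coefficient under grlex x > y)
Degree: the shape is more complex than any degree-2 curve, so deg p = 3.
The integer polynomial consistent with all of this is the stated p.

2*x^3 - 3*x^2*y - 3*y^3 + 3*x^2 - 2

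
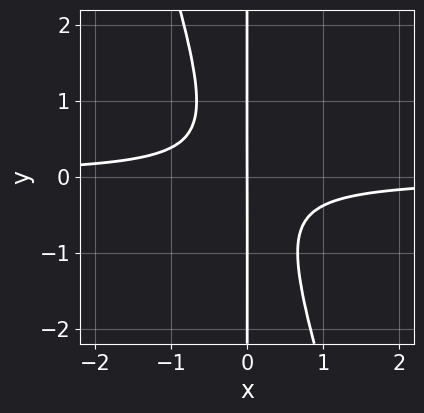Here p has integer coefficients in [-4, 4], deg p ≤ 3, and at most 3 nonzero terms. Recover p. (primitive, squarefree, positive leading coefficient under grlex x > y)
3*x^2*y + x*y^2 + x

1. deg p = 3.
2. From the visible intercepts: the visible y-axis segment lies entirely on the curve; it meets the x-axis at x = 0 (among the integer gridlines).
3. Assembling these constraints gives the stated polynomial.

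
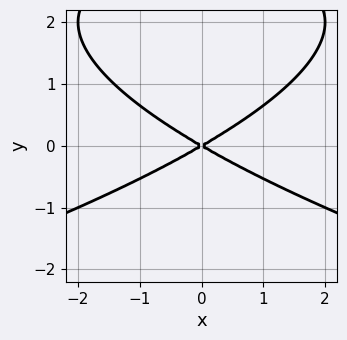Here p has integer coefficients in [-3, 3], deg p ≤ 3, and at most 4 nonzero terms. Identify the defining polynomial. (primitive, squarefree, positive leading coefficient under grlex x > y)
y^3 + x^2 - 3*y^2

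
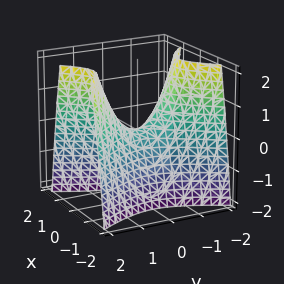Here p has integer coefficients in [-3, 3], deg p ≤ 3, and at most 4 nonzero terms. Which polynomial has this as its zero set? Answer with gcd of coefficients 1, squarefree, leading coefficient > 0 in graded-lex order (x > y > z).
Degree: a saddle surface; a quadric, so deg p = 2.
Symmetries: the y ↦ −y reflection is a symmetry, so y appears only in even powers; mirror symmetry x ↦ −x ⇒ only even powers of x.
Against the integer gridlines: it crosses the x-axis at the gridline x = 0; one z-axis crossing is at z = 0; it crosses the y-axis at the gridline y = 0.
Assembling these constraints gives the stated polynomial.

2*x^2 - y^2 + z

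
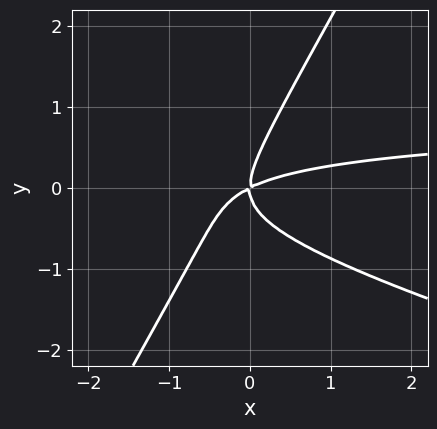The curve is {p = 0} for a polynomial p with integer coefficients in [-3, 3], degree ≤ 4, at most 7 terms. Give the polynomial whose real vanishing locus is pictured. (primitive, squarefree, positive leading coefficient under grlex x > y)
x^2*y + 3*x*y^2 - 2*y^3 - x^2 + 2*x*y

First, degree: a generic line meets the curve in up to 3 points, so deg p = 3.
Then, from the axis intercepts and sections: it meets the x-axis at x = 0 (among the integer gridlines); it crosses the y-axis at the gridline y = 0.
Finally, these observations pin down the coefficients.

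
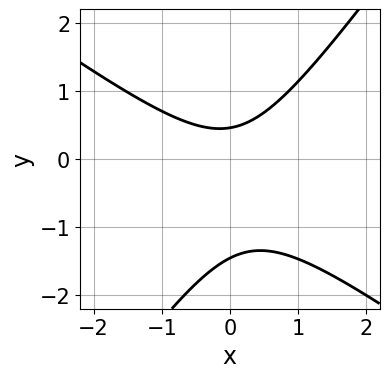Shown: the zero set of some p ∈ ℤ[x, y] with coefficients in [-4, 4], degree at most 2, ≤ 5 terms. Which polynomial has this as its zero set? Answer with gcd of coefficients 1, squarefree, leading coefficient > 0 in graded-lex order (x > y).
3*x^2 + 2*x*y - 3*y^2 - 3*y + 2

1. deg p = 2. A generic line meets the curve in up to 2 points.
2. Observable constraints: it misses every integer gridline on the x-axis.
3. These observations pin down the coefficients.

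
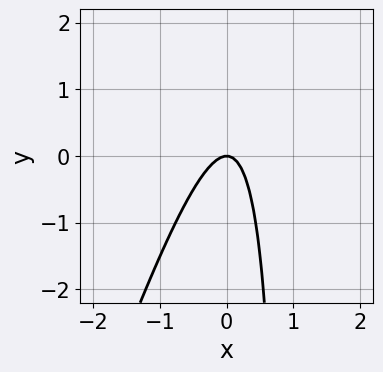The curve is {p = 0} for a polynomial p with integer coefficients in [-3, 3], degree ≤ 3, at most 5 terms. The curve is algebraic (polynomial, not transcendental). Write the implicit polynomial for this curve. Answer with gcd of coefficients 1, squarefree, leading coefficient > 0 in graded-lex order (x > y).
1. The degree is 2 — the shape is more complex than any degree-1 curve.
2. From the visible intercepts: it crosses the y-axis at the gridline y = 0; it meets the x-axis at x = 0 (among the integer gridlines).
3. Fitting integer coefficients to these (and the overall shape) gives p.

3*x^2 - x*y + y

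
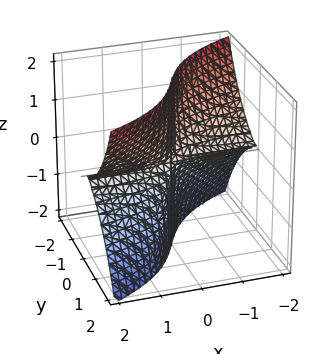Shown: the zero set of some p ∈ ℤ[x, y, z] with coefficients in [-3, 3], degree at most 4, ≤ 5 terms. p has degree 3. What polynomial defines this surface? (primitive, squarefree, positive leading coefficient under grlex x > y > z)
2*x*z^2 - y^3 - y*z^2

(a) deg p = 3. A generic line meets the surface in up to 3 points.
(b) From the visible intercepts: every point of the x-axis in the box is on the surface; every point of the z-axis in the box is on the surface; one y-axis crossing is at y = 0.
(c) Together with the visible shape, these determine p as stated.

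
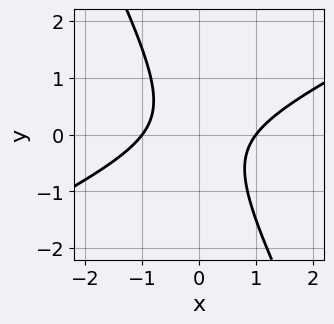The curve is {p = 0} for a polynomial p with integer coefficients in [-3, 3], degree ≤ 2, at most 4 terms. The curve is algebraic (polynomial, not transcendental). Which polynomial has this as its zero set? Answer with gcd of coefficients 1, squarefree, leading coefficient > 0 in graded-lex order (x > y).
2*x^2 - 3*x*y - 2*y^2 - 2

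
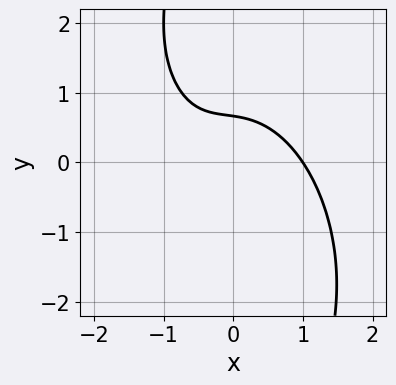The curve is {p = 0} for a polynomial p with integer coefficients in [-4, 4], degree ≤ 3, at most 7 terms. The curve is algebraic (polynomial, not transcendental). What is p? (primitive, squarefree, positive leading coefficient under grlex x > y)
2*x^3 + x^2*y + x*y^2 + 3*y - 2

deg p = 3. No degree-2 curve has this shape.
Reading off the gridlines: it meets the x-axis at x = 1 (among the integer gridlines).
Matching integer coefficients to the picture gives p.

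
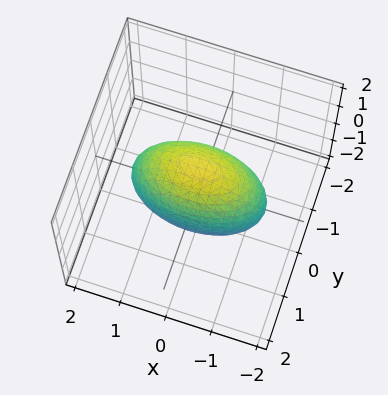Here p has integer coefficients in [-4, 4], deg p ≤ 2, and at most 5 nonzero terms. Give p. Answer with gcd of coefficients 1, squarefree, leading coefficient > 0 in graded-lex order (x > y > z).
First, the degree is 2 — a closed, bounded, convex surface; a quadric.
Next, symmetries: mirror symmetry y ↦ −y ⇒ only even powers of y; it's symmetric under z → −z, forcing even powers of z; the x ↦ −x reflection is a symmetry, so x appears only in even powers.
Finally, these observations pin down the coefficients.

x^2 + 3*y^2 + z^2 - 2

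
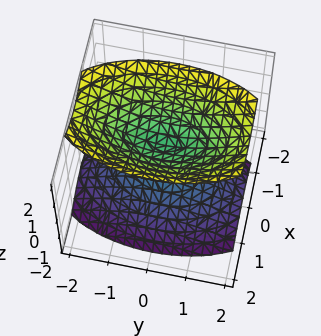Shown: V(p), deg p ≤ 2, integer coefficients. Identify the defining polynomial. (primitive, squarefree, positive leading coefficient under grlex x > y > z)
(a) There are 2 components. Treating them together as one polynomial.
(b) Degree: two sheets facing apart; a quadric, so deg p = 2.
(c) Symmetries: the y ↦ −y reflection is a symmetry, so y appears only in even powers; mirror symmetry x ↦ −x ⇒ only even powers of x; it's symmetric under z → −z, forcing even powers of z.
(d) From the axis intercepts and sections: it misses every integer gridline on the y-axis; it misses every integer gridline on the x-axis.
(e) Fitting integer coefficients to these (and the overall shape) gives p.

3*x^2 + y^2 - 2*z^2 + 1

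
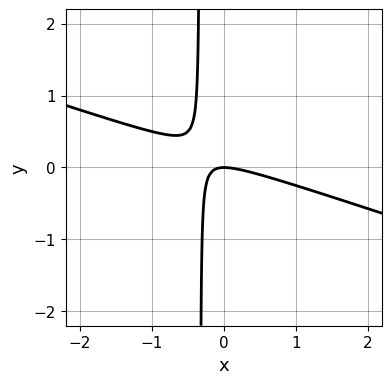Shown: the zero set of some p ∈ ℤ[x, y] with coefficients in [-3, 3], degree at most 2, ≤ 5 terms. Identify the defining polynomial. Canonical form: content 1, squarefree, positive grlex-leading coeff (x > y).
x^2 + 3*x*y + y

(a) Degree: the shape is more complex than any degree-1 curve, so deg p = 2.
(b) Observable constraints: one y-axis crossing is at y = 0; it crosses the x-axis at the gridline x = 0.
(c) Fitting integer coefficients to these (and the overall shape) gives p.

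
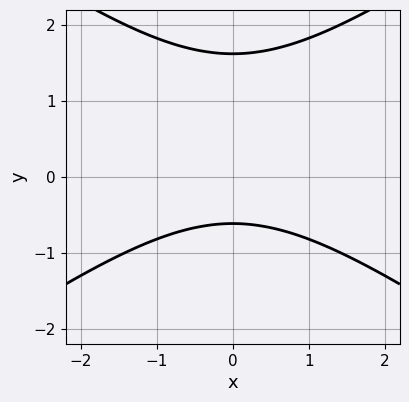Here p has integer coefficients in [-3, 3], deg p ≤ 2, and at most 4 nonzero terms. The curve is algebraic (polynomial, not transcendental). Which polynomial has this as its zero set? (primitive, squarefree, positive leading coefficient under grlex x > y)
x^2 - 2*y^2 + 2*y + 2

1. The degree is 2 — the shape is more complex than any degree-1 curve.
2. Symmetries: it's symmetric under x → −x, forcing even powers of x.
3. Observable constraints: it misses every integer gridline on the x-axis.
4. Putting this together gives p.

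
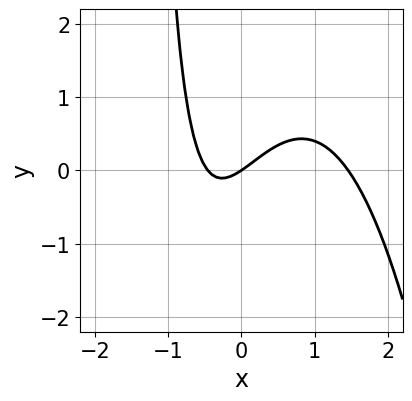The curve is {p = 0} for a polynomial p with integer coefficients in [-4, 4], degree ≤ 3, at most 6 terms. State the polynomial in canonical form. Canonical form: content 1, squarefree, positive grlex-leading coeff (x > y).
The degree is 3 — no degree-2 curve has this shape.
Against the integer gridlines: it meets the y-axis at y = 0 (among the integer gridlines); one x-axis crossing is at x = 0.
Matching integer coefficients to the picture gives p.

3*x^3 - 3*x^2 + 2*x*y - 2*x + 3*y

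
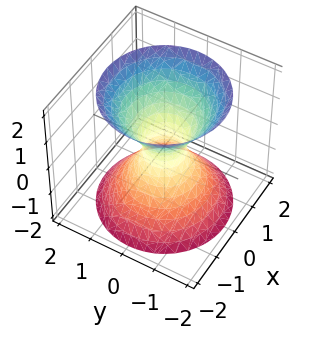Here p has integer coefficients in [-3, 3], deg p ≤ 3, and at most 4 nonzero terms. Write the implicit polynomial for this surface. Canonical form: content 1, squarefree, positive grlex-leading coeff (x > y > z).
Degree: an hourglass — one-sheet hyperboloid; a quadric, so deg p = 2.
Symmetry: the surface is invariant under rotation about z: p = q(x² + y², z); the z ↦ −z reflection is a symmetry, so z appears only in even powers.
From the axis intercepts and sections: a circular section at z = 2 has radius between 1 and 2; the surface avoids every integer z-axis point in the box.
Matching integer coefficients to the picture gives p.

3*x^2 + 3*y^2 - 2*z^2 - 1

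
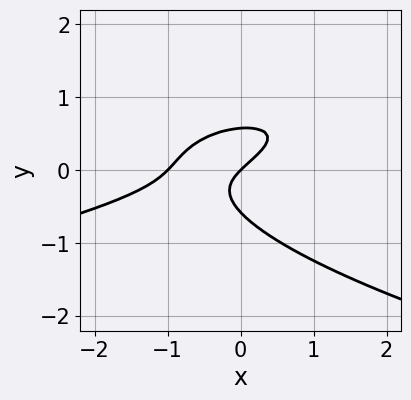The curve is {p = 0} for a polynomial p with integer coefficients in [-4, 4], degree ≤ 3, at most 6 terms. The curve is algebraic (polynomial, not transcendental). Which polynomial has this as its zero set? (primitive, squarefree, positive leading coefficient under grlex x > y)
deg p = 3. A generic line meets the curve in up to 3 points.
Observable constraints: it crosses the y-axis at the gridline y = 0; the x-axis gridline crossings are at x ∈ {-1, 0}.
Assembling these constraints gives the stated polynomial.

3*y^3 + x^2 - 2*x*y + x - y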